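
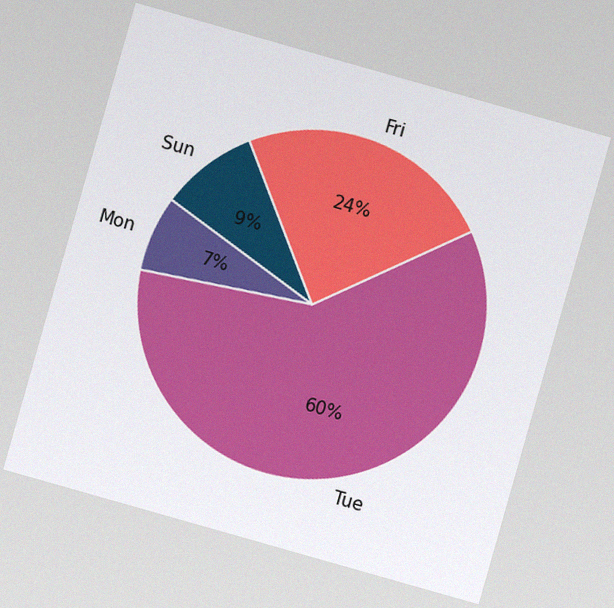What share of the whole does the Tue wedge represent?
The chart is tilted about 16° clockwise, with some photo noise. The Tue slice takes up 60% of the pie.

60%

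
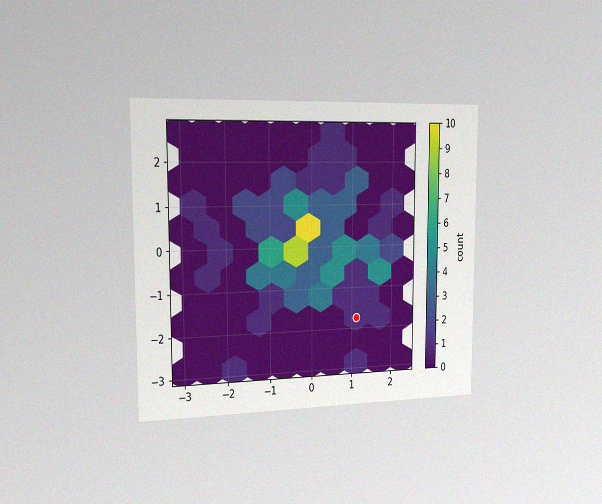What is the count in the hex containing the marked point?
1

The chart is viewed slightly from the left, with some photo noise. The marked hex reads 1 on the colorbar.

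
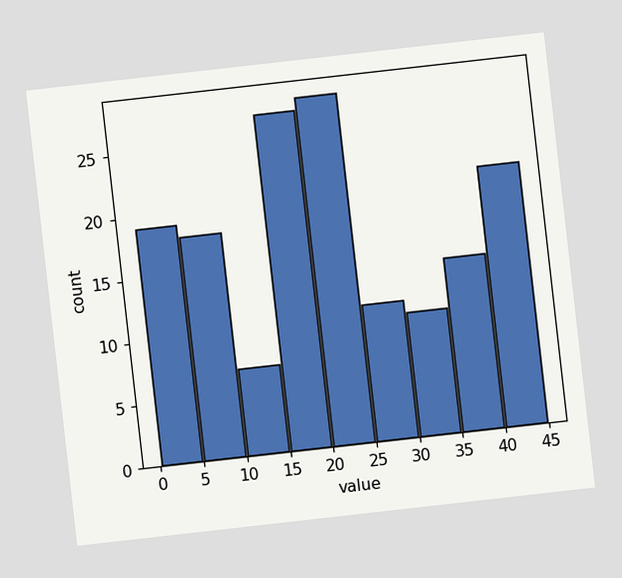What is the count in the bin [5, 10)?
The chart is tilted about 6° counter-clockwise. The [5, 10) bin has height 18.

18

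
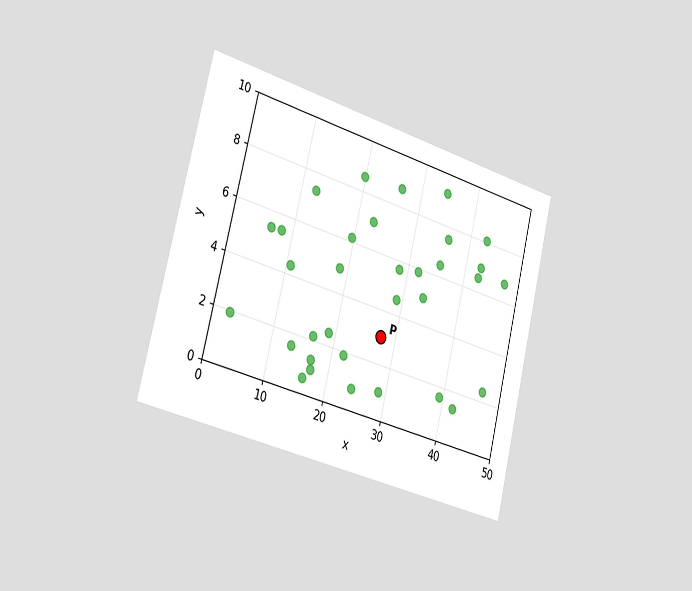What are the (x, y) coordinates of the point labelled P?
(27.5, 3)

The chart is tilted about 14° clockwise and viewed slightly from the left. Following the gridlines from P to each axis, P sits at (27.5, 3).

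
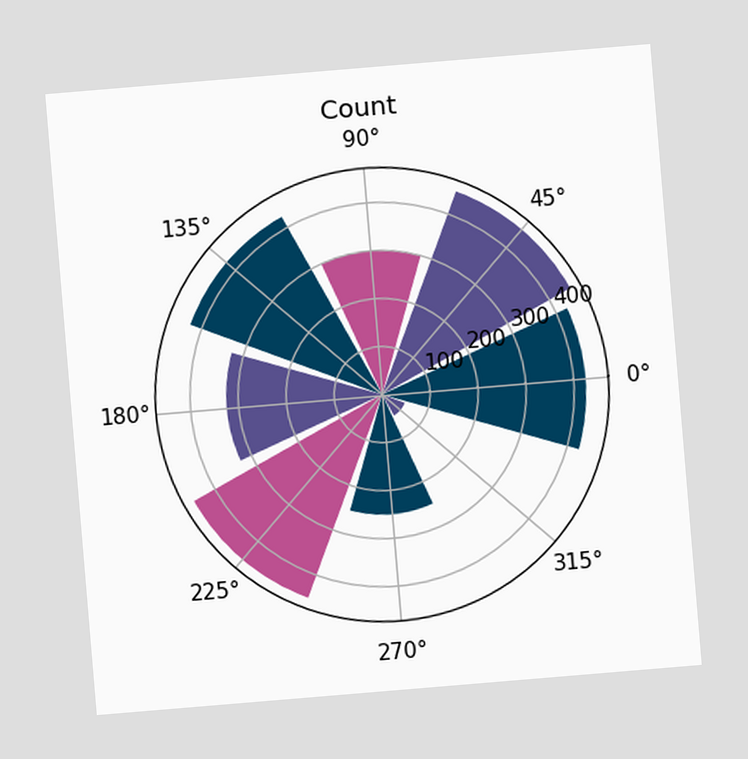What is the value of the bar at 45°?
The chart is tilted about 5° counter-clockwise. The bar at 45° reaches 450 on the radial axis.

450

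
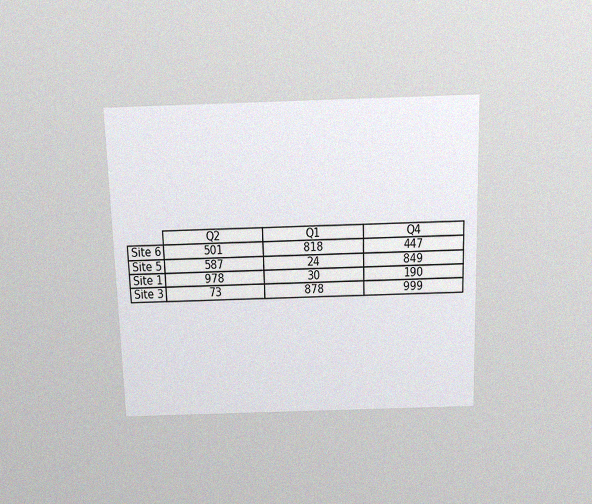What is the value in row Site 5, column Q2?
587

The chart is viewed slightly from above, with some photo noise. The (Site 5, Q2) cell reads 587.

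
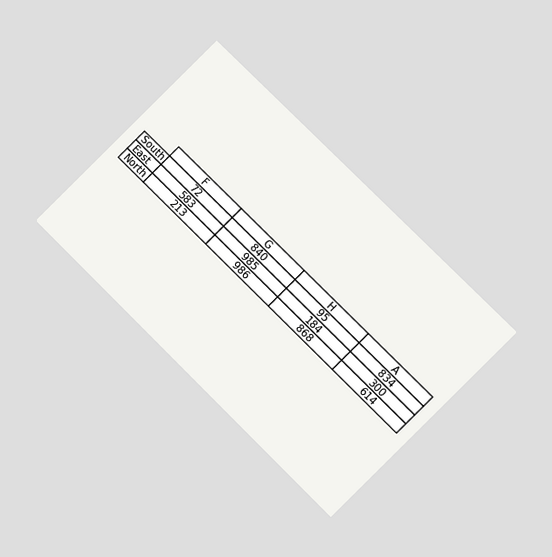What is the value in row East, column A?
300

The chart is tilted about 45° clockwise and viewed at a slight angle. The (East, A) cell reads 300.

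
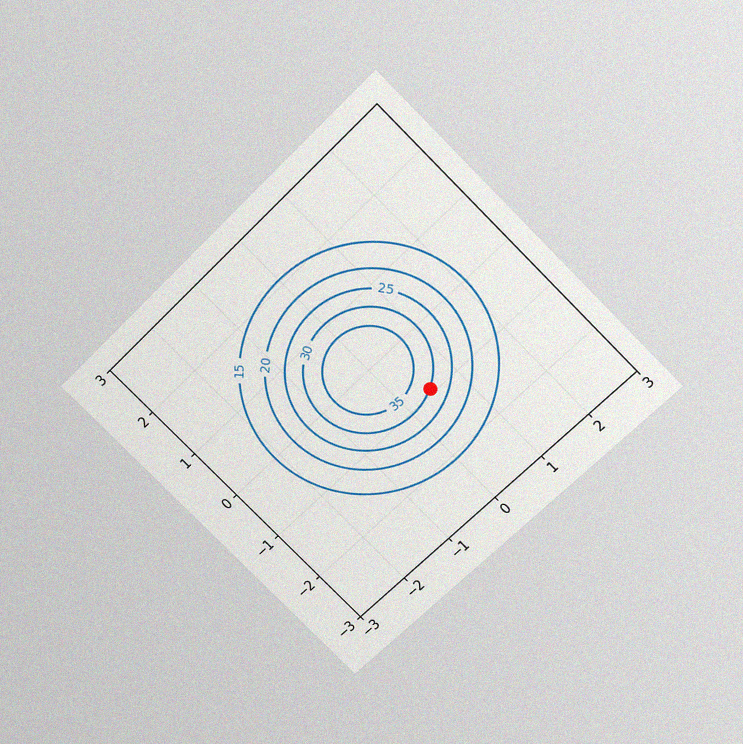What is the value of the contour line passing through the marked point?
30

The chart is tilted about 45° counter-clockwise and viewed slightly from above, with some photo noise. The marked point sits on the contour labelled 30.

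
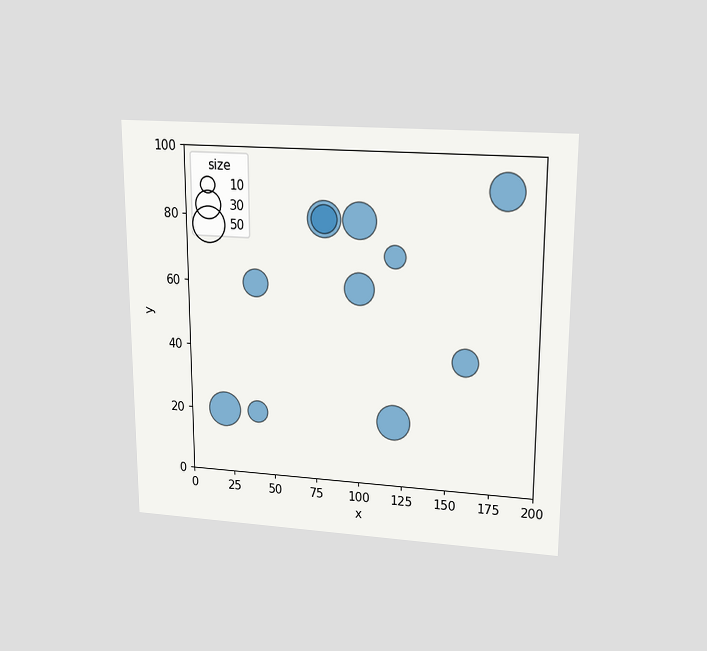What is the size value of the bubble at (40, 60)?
The chart is viewed slightly from above. Matching the bubble at (40, 60) against the size legend gives 30.

30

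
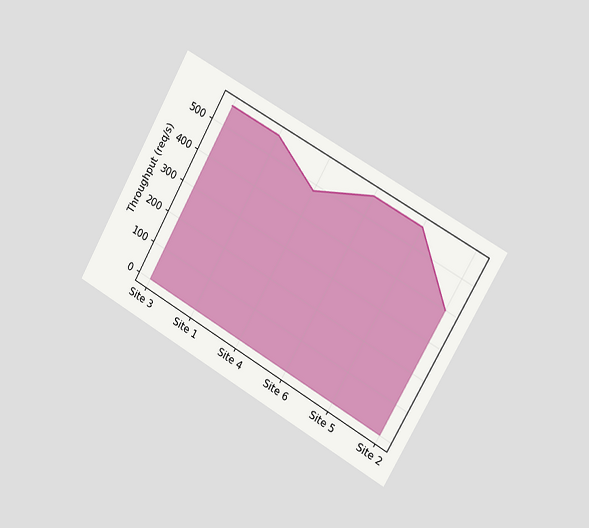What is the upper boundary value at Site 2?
The chart is tilted about 30° clockwise and viewed slightly from the right. At Site 2 the upper boundary is at 400req/s.

400req/s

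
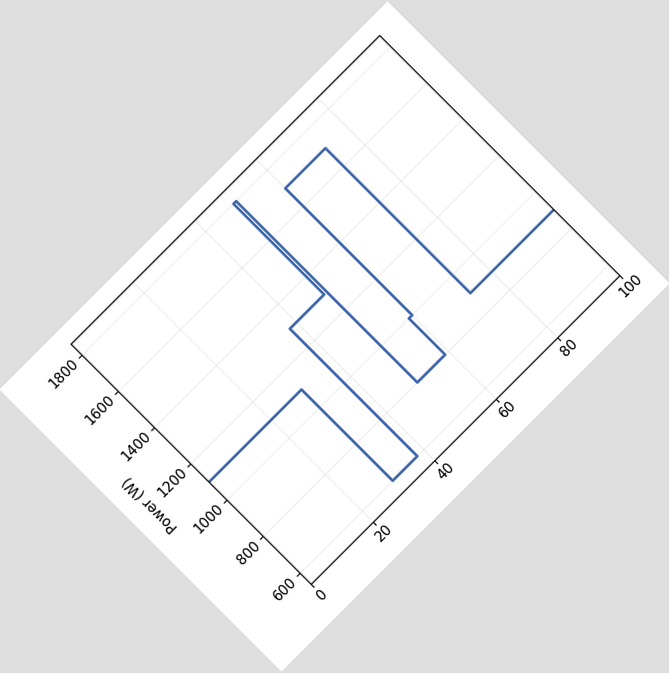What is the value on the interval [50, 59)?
The chart is tilted about 45° counter-clockwise. On [50, 59) the step sits at 800W.

800W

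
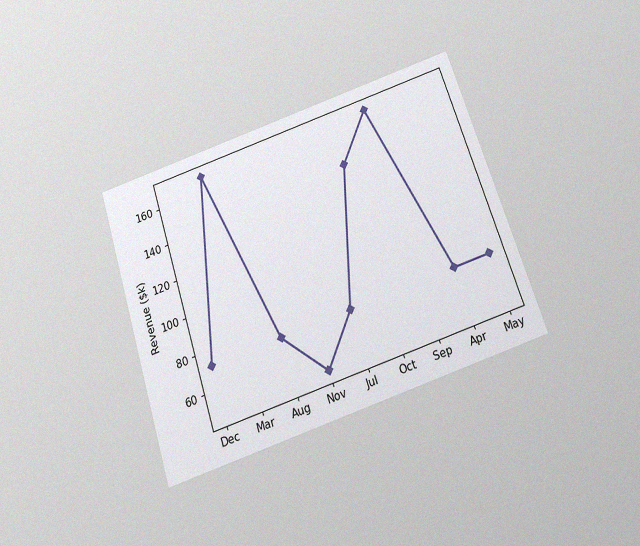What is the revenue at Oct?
$144k

The chart is tilted about 18° counter-clockwise and viewed slightly from below, with some photo noise. At Oct, the line is at $144k.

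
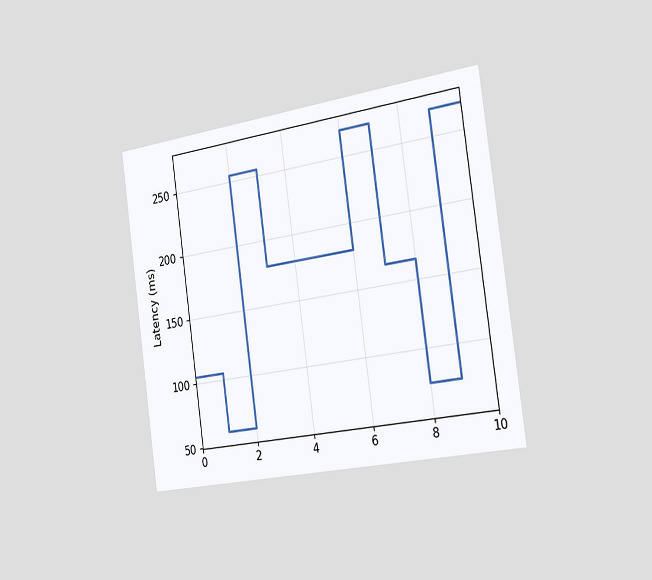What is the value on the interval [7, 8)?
The chart is tilted about 8° counter-clockwise and viewed slightly from the right. On [7, 8) the step sits at 165ms.

165ms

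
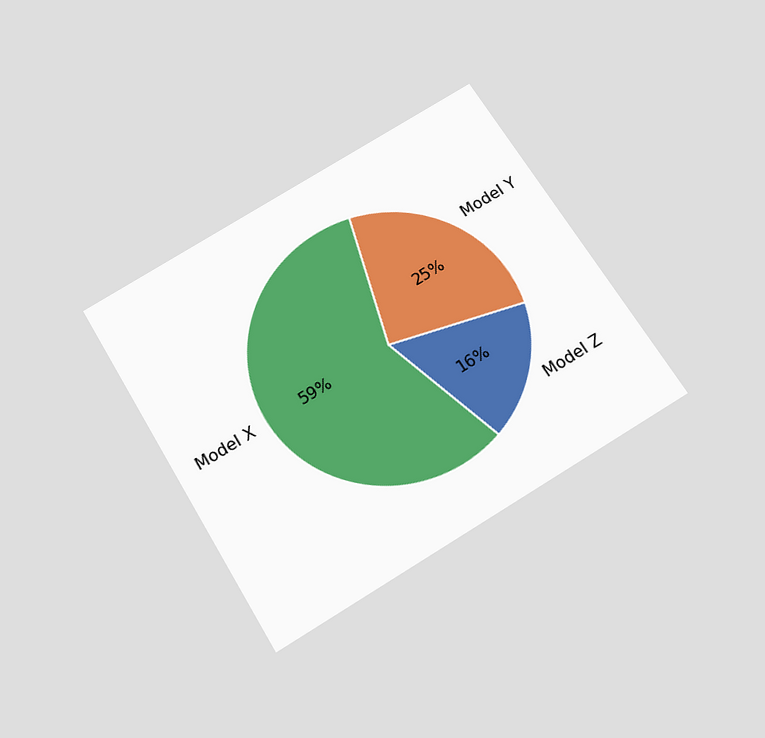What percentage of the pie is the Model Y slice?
25%

The chart is tilted about 31° counter-clockwise and viewed slightly from below. The Model Y slice takes up 25% of the pie.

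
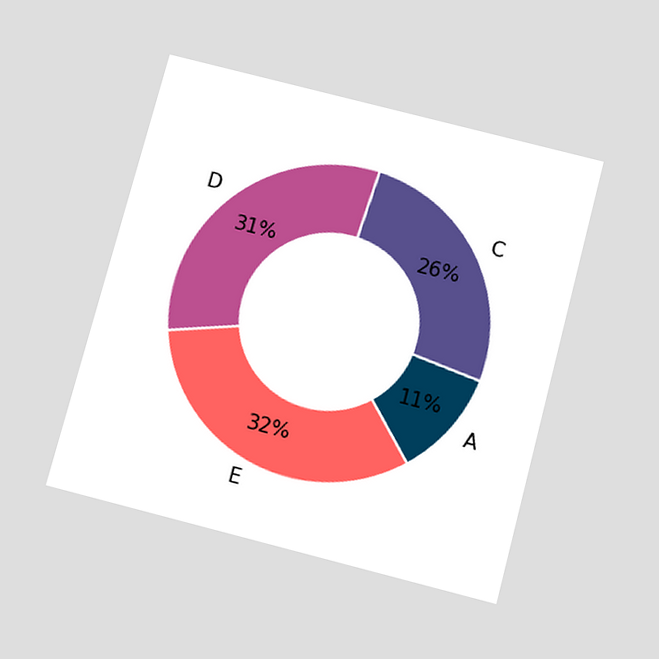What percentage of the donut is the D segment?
The chart is tilted about 15° clockwise and viewed slightly from below. The D segment takes up 31% of the ring.

31%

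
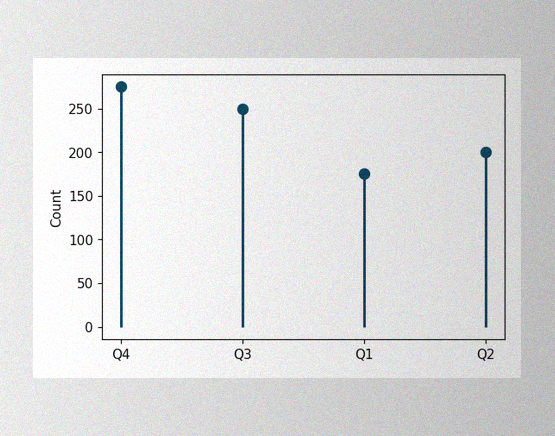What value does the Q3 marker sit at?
The image has some photo noise and uneven lighting. The Q3 marker sits at 250.

250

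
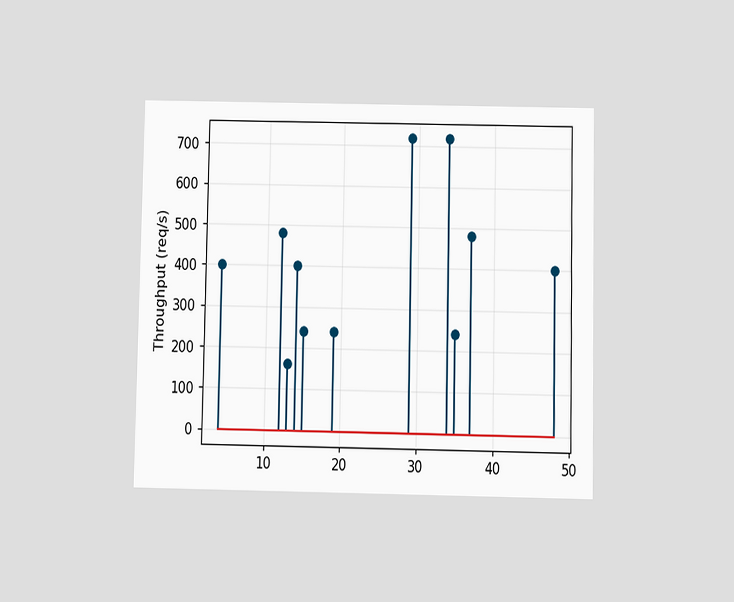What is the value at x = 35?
The chart is viewed slightly from below. The stem at x=35 reaches 240req/s.

240req/s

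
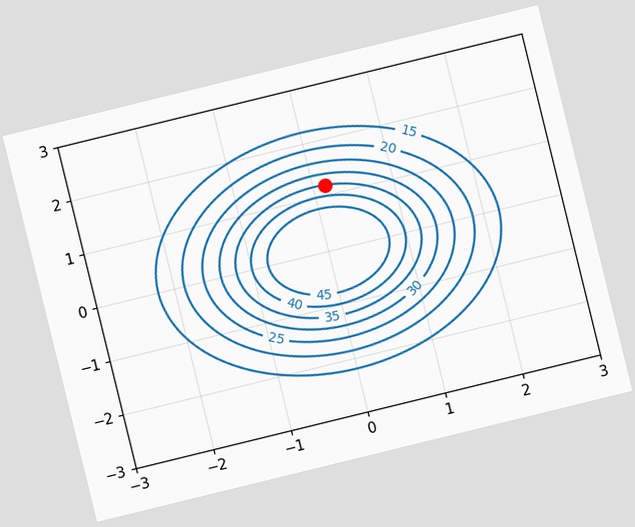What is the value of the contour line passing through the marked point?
The chart is tilted about 14° counter-clockwise. The marked point sits on the contour labelled 35.

35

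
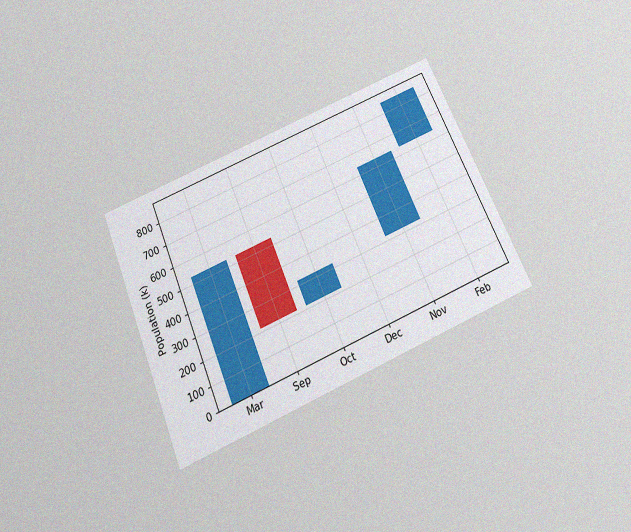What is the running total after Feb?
The chart is tilted about 23° counter-clockwise and viewed slightly from below, with some photo noise. After Feb the running total reaches 848k.

848k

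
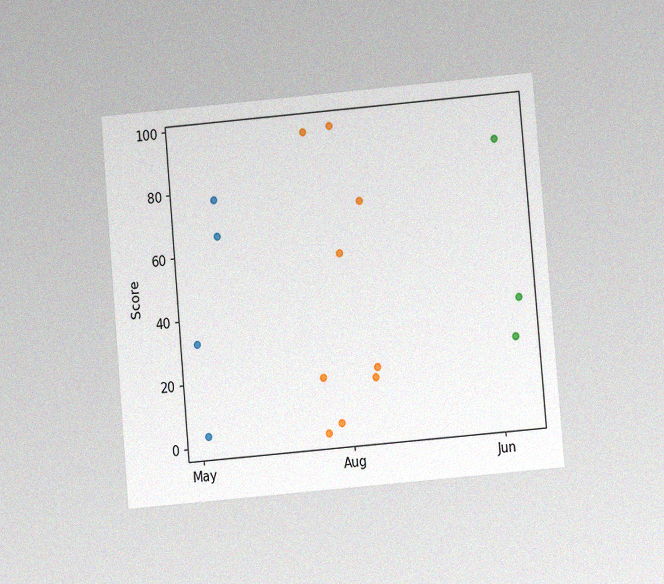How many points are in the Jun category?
3

The chart is tilted about 5° counter-clockwise and viewed at a slight angle, with some photo noise. Counting the markers in the Jun column gives 3.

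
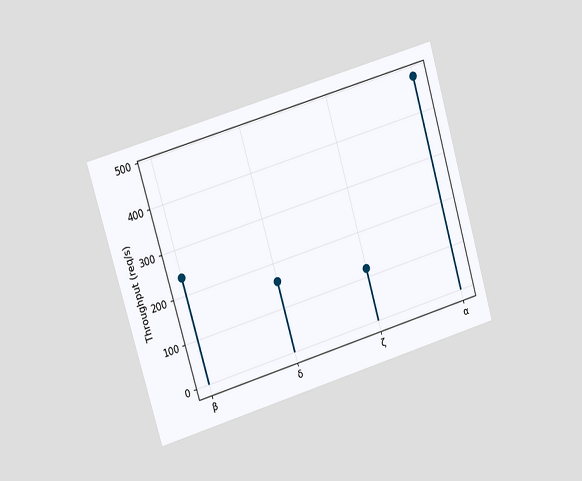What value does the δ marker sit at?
160req/s

The chart is tilted about 16° counter-clockwise and viewed at a slight angle. The δ marker sits at 160req/s.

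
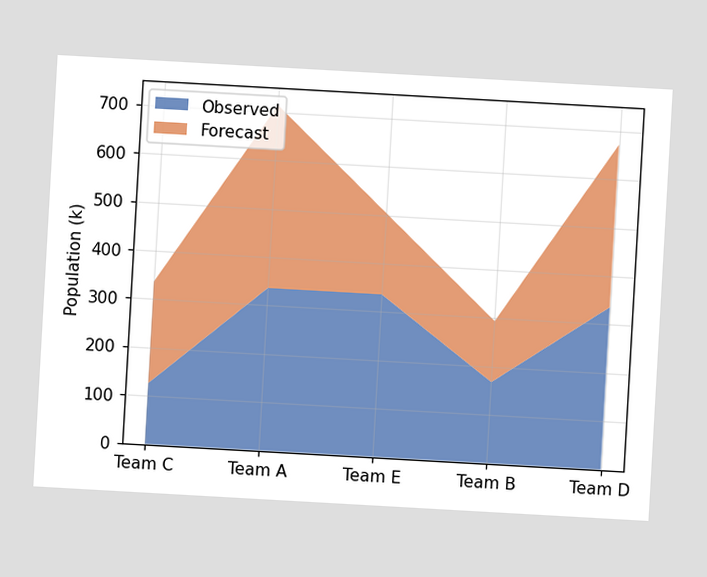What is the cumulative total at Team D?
The chart is tilted about 3° clockwise. The stacked total at Team D reaches 672k.

672k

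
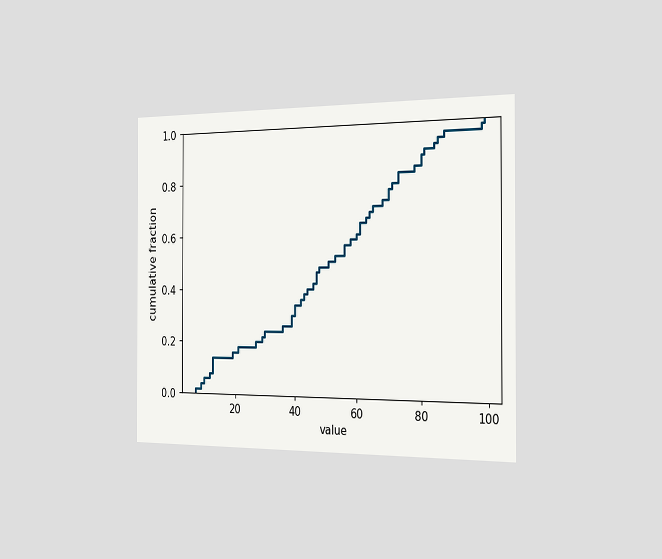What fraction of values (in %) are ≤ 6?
The chart is viewed slightly from the right. At x=6 the ECDF step is at 2%.

2%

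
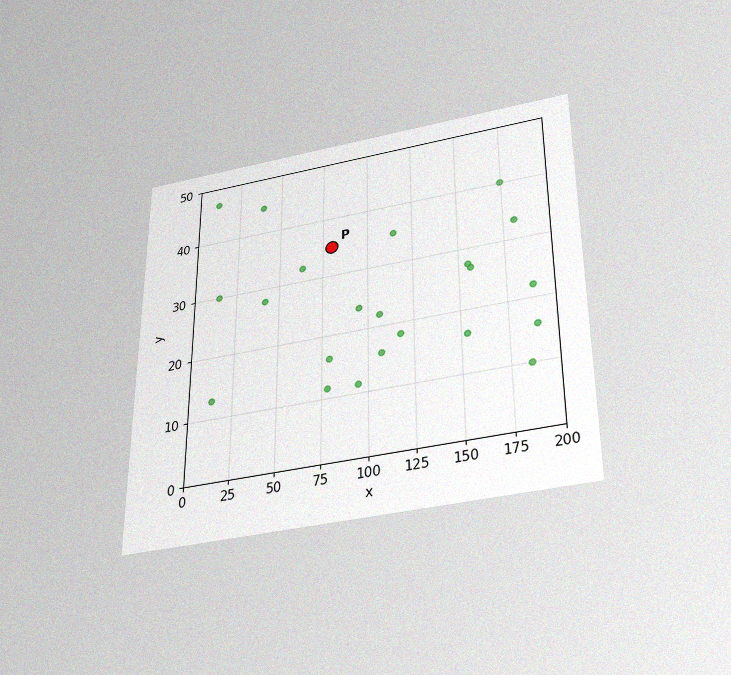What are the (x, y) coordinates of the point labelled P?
The chart is viewed slightly from below, with some photo noise. Following the gridlines from P to each axis, P sits at (80, 35).

(80, 35)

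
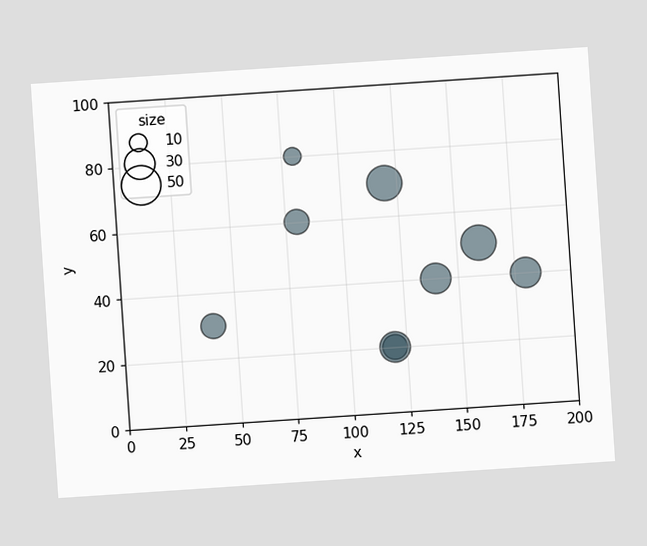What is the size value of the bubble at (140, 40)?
30

The chart is tilted about 4° counter-clockwise. Matching the bubble at (140, 40) against the size legend gives 30.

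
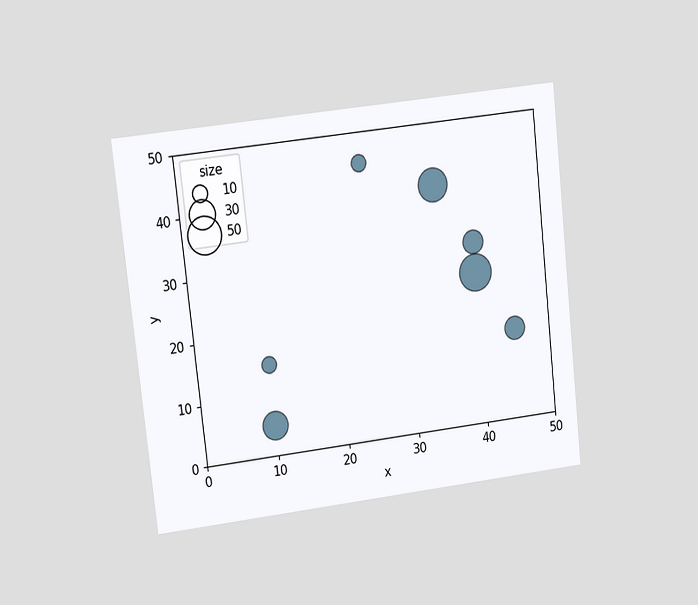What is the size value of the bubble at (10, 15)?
The chart is tilted about 6° counter-clockwise and viewed at a slight angle. Matching the bubble at (10, 15) against the size legend gives 10.

10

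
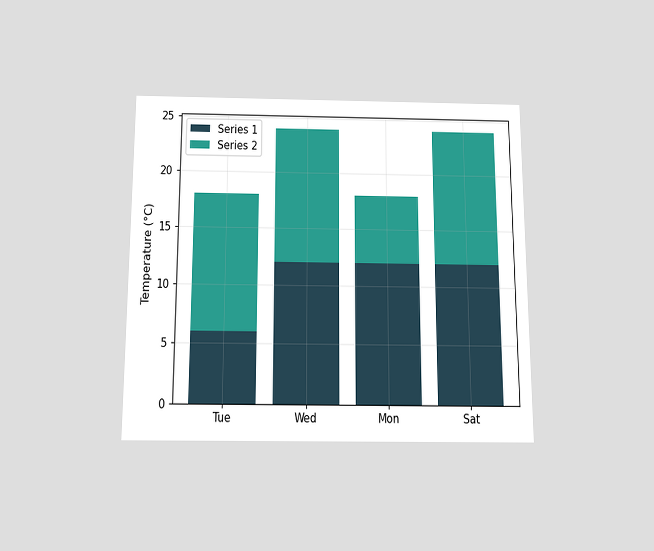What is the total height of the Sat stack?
The chart is viewed slightly from below. The Sat stack's top reaches 24°C on the y-axis.

24°C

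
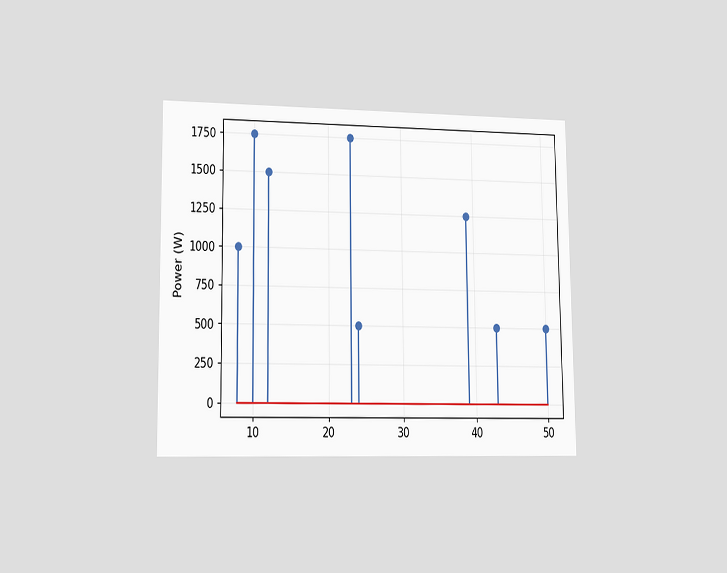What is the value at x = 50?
500W

The chart is viewed at a slight angle. The stem at x=50 reaches 500W.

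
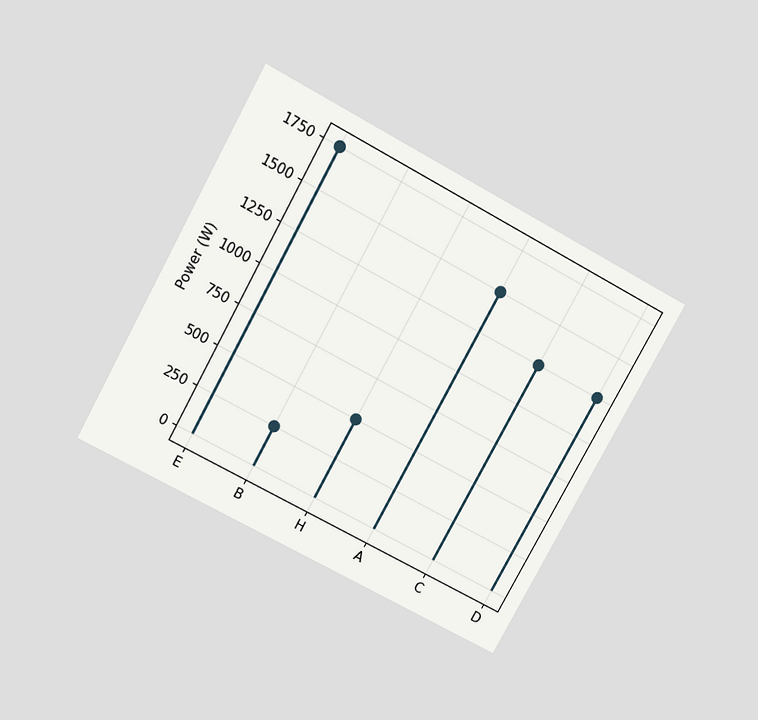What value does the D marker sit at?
1250W

The chart is tilted about 29° clockwise and viewed slightly from above. The D marker sits at 1250W.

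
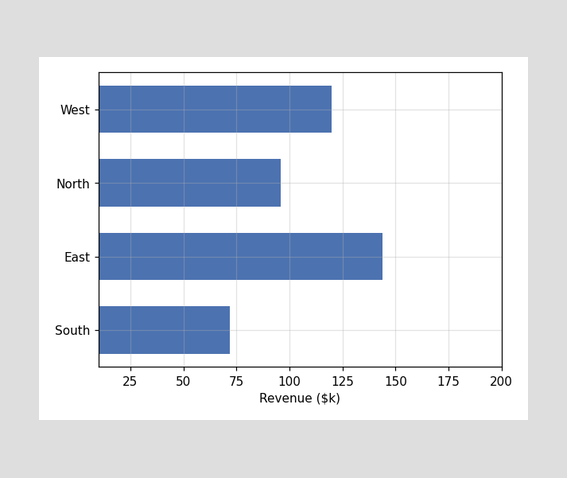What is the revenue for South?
$72k

Reading along the chart's x-axis, the South bar reaches $72k.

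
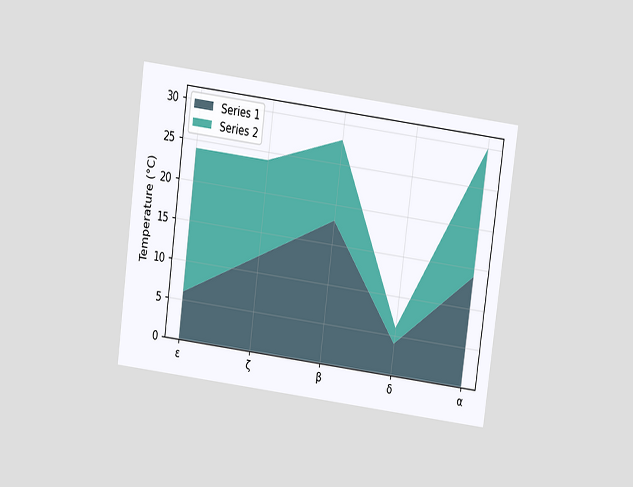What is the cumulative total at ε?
24°C

The chart is tilted about 7° clockwise and viewed slightly from above. The stacked total at ε reaches 24°C.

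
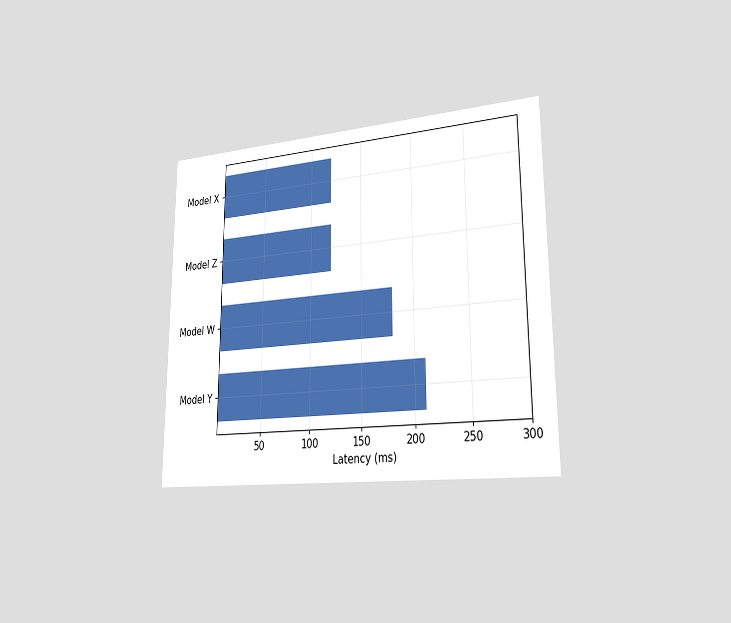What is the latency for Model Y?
210ms

The chart is viewed slightly from the right. Reading along the chart's x-axis, the Model Y bar reaches 210ms.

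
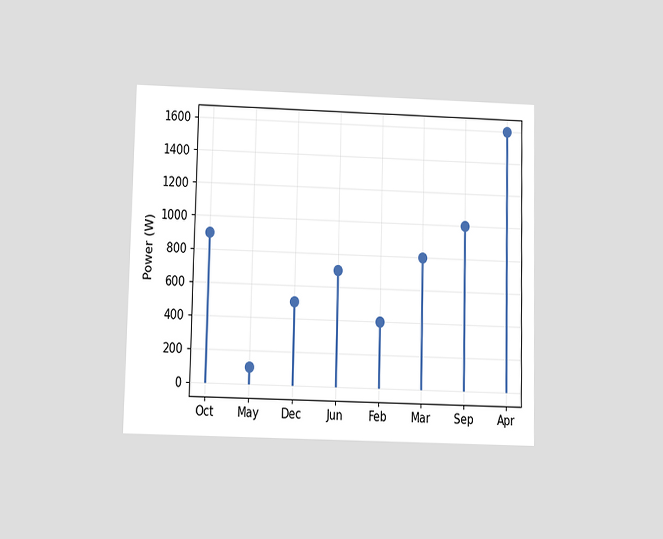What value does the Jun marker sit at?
The chart is viewed slightly from below. The Jun marker sits at 700W.

700W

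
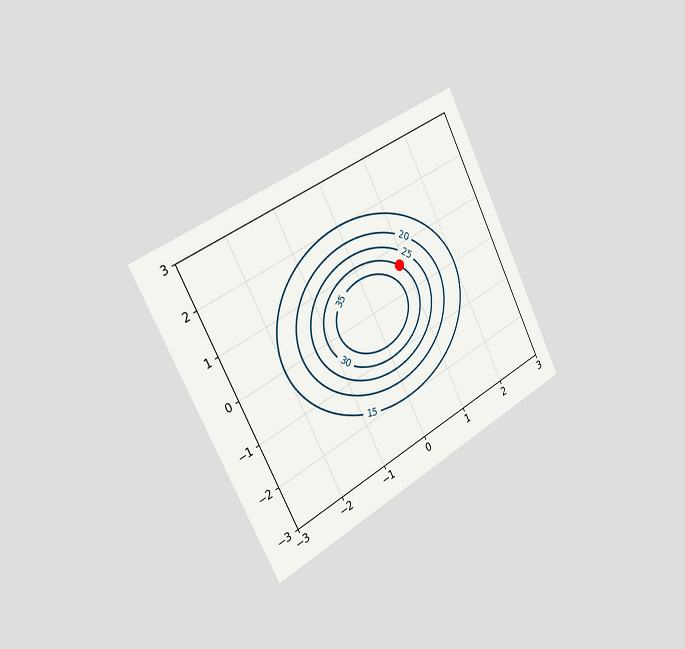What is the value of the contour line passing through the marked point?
30

The chart is tilted about 27° counter-clockwise and viewed slightly from the left. The marked point sits on the contour labelled 30.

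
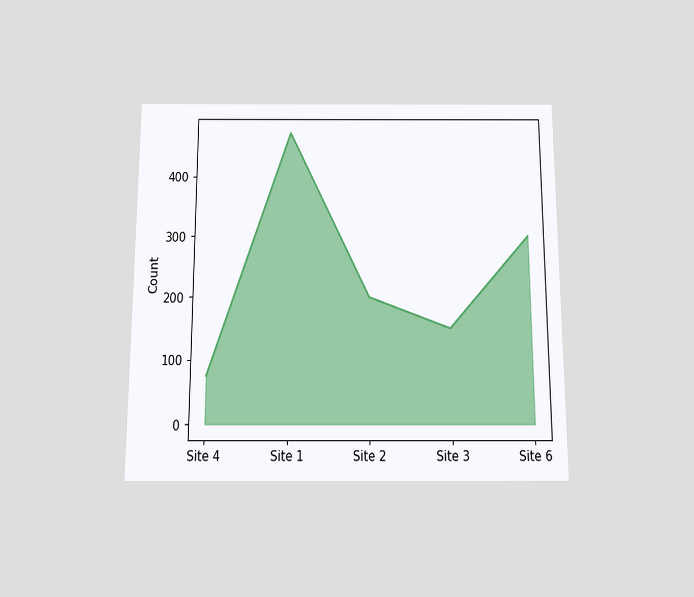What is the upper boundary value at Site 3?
150

The chart is viewed slightly from below. At Site 3 the upper boundary is at 150.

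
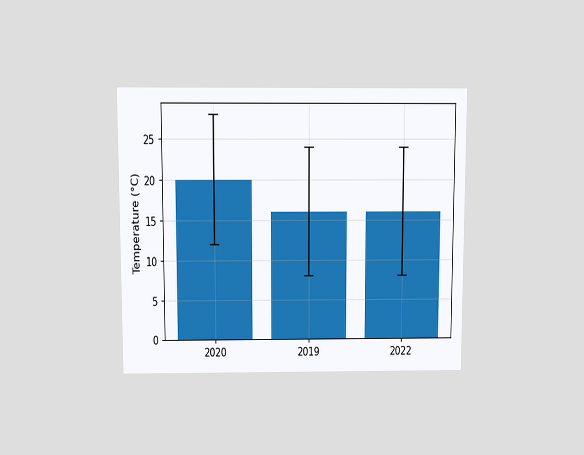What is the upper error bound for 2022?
24°C

The chart is viewed slightly from above. The 2022 bar's upper whisker reaches 24°C.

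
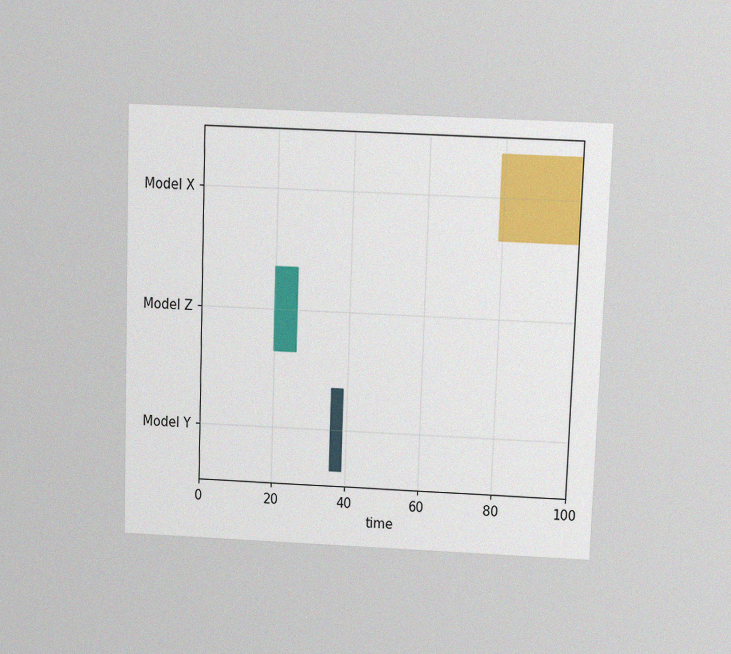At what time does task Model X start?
The chart is tilted about 2° clockwise and viewed slightly from above, with some photo noise. The Model X bar begins at t=79.

79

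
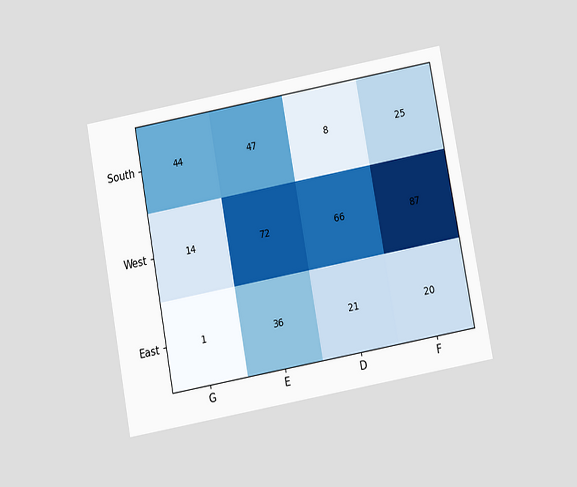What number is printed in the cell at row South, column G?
The chart is tilted about 10° counter-clockwise and viewed slightly from below. The (South, G) cell reads 44.

44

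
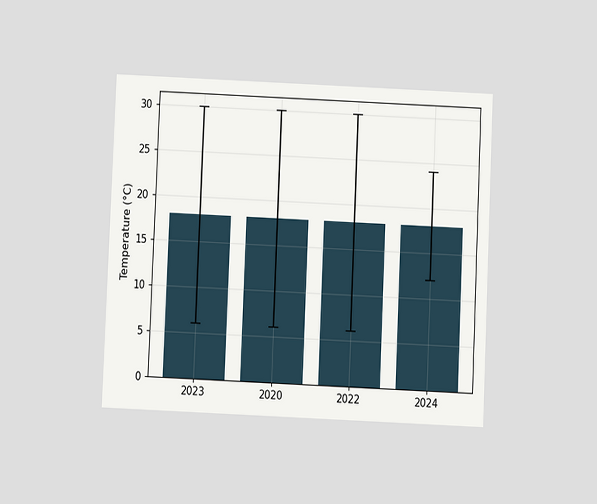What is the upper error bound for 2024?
24°C

The chart is tilted about 3° clockwise and viewed slightly from below. The 2024 bar's upper whisker reaches 24°C.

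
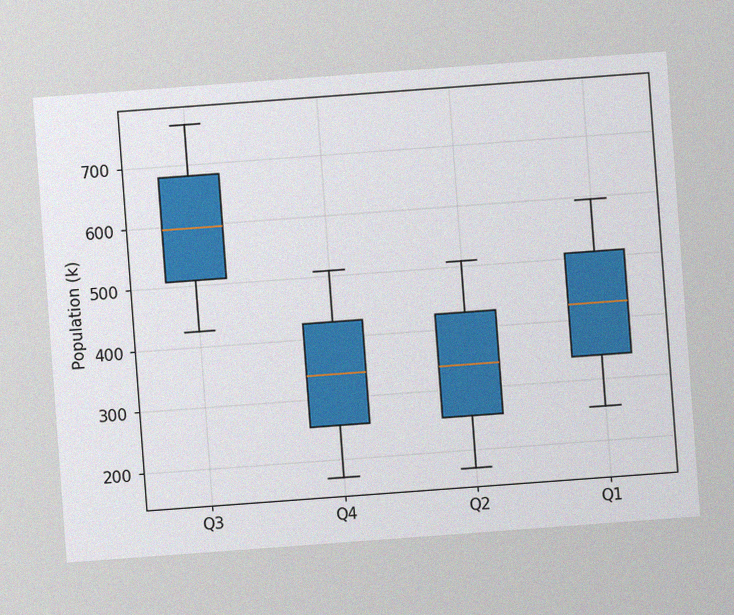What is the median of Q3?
The chart is tilted about 4° counter-clockwise, with some photo noise. The median line in the Q3 box sits at 595k.

595k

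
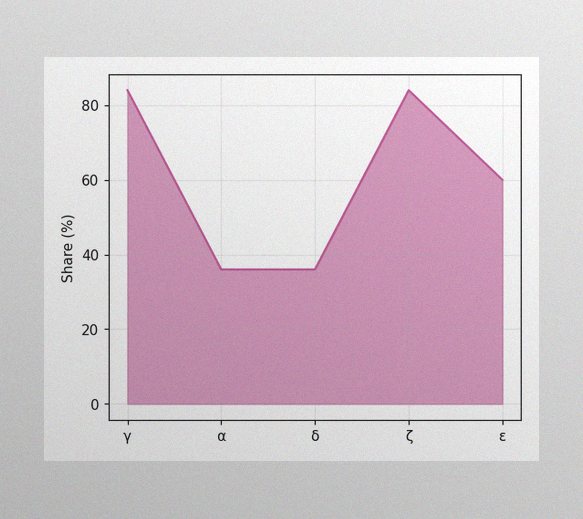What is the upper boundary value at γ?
The image has some photo noise and uneven lighting. At γ the upper boundary is at 84%.

84%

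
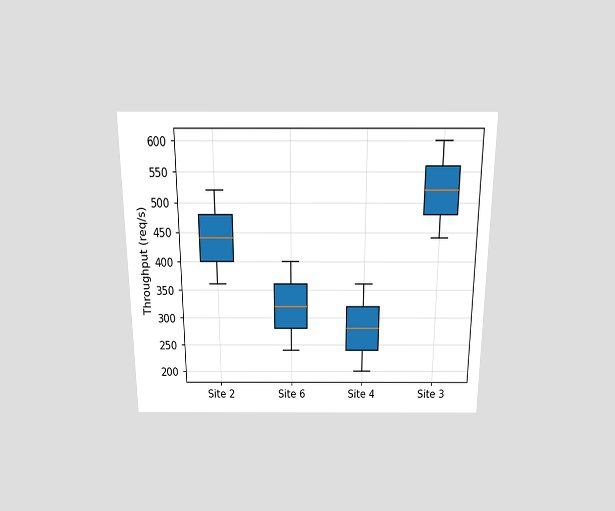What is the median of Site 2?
The chart is viewed slightly from above. The median line in the Site 2 box sits at 440req/s.

440req/s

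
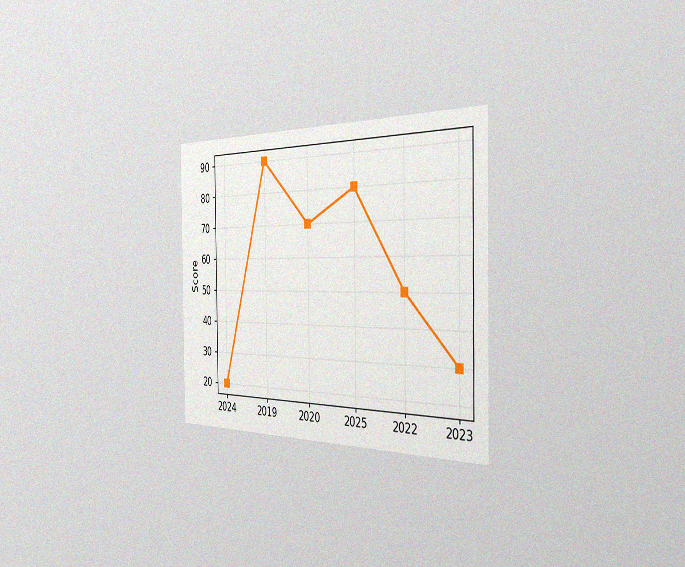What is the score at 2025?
The chart is viewed slightly from the right, with some photo noise. At 2025, the line is at 80.

80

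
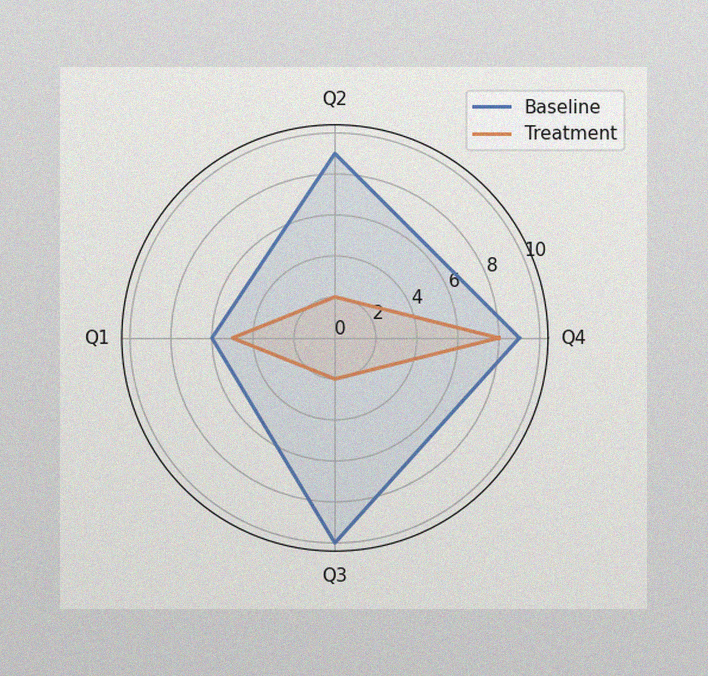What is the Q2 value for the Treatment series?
2

The image has some photo noise and uneven lighting. On the Q2 axis, Treatment reaches 2.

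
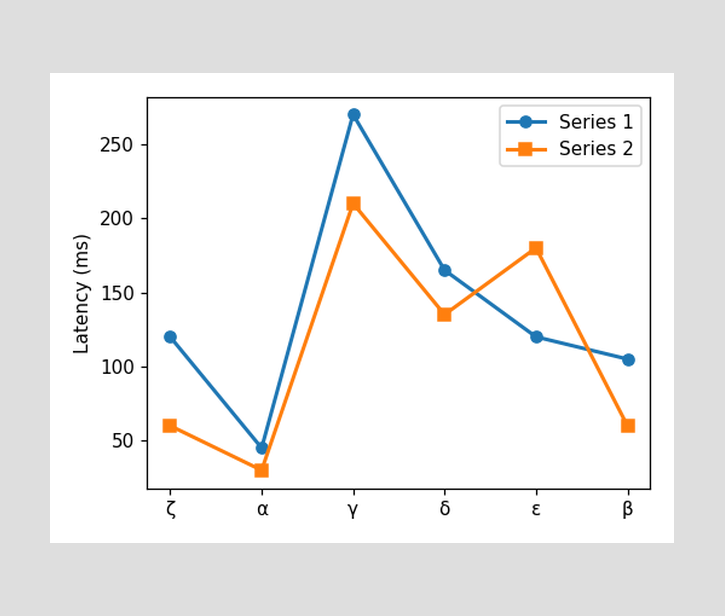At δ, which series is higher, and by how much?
At δ, Series 1 sits above the other line by 30ms.

Series 1, by 30ms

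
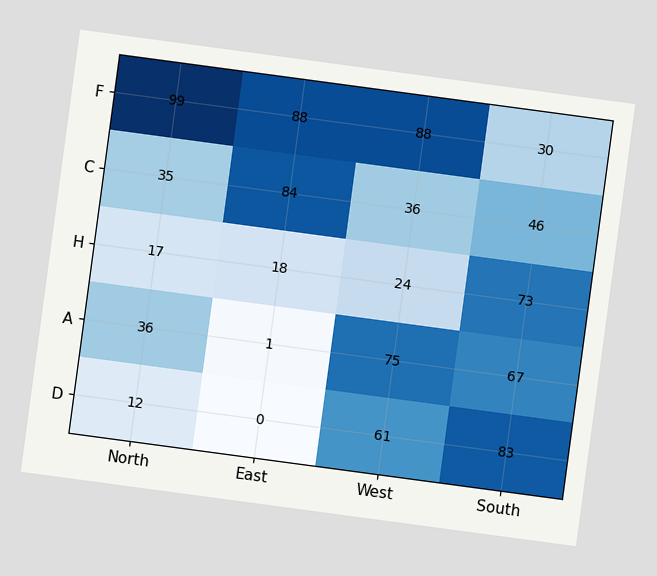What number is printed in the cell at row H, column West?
The chart is tilted about 8° clockwise. The (H, West) cell reads 24.

24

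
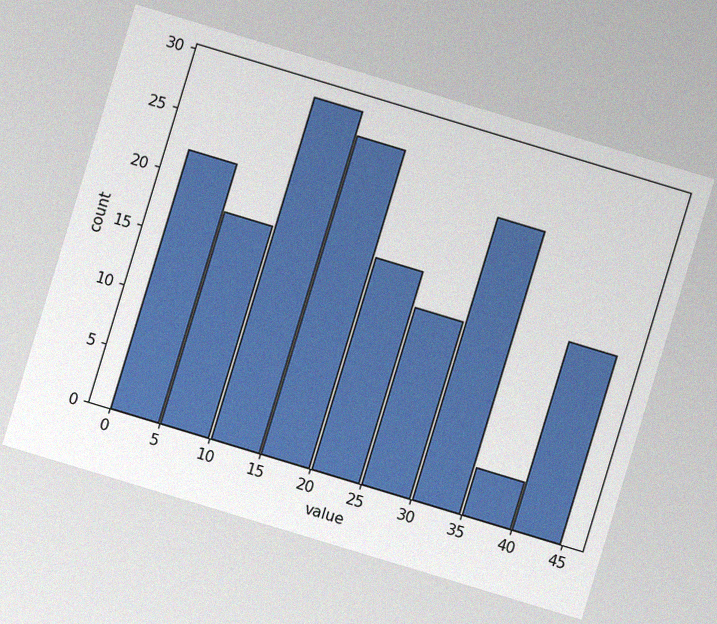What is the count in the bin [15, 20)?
The chart is tilted about 17° clockwise, with some photo noise. The [15, 20) bin has height 27.

27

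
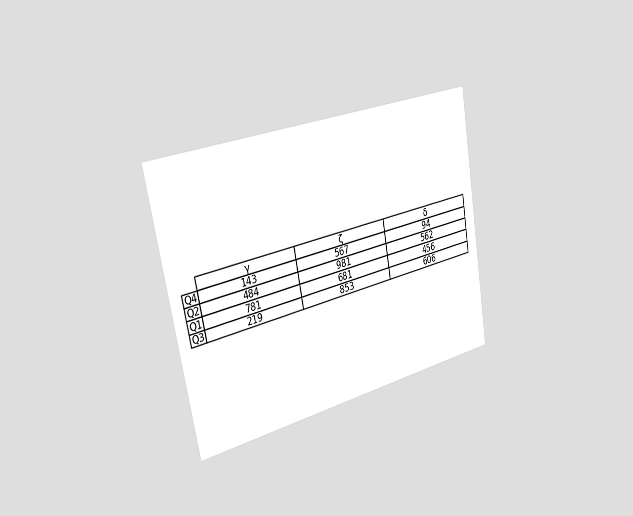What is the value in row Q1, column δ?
456

The chart is tilted about 10° counter-clockwise and viewed slightly from the left. The (Q1, δ) cell reads 456.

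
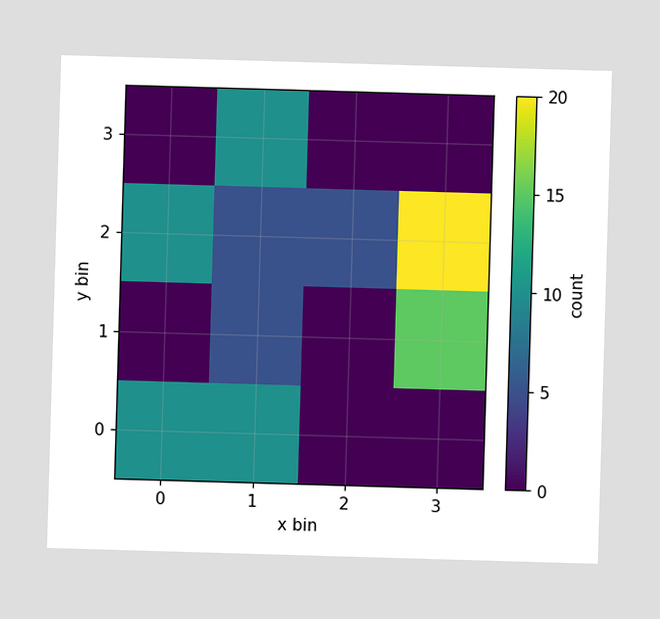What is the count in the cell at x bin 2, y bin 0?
Matching the cell (2, 0) against the colorbar gives 0.

0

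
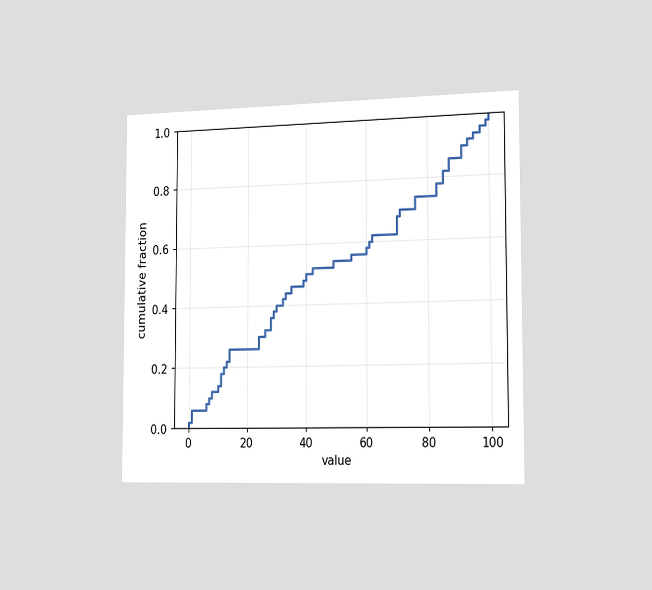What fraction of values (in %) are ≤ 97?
The chart is viewed slightly from the right. At x=97 the ECDF step is at 96%.

96%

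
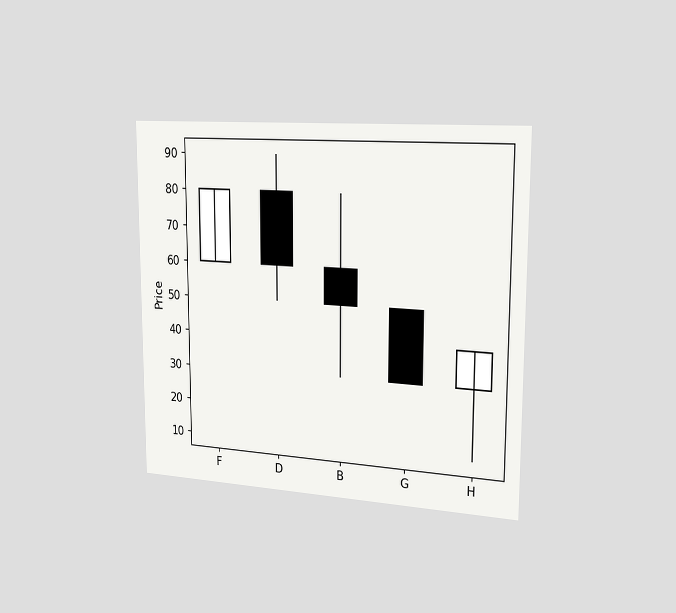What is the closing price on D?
The chart is viewed slightly from the right. The D candle closes at 60.

60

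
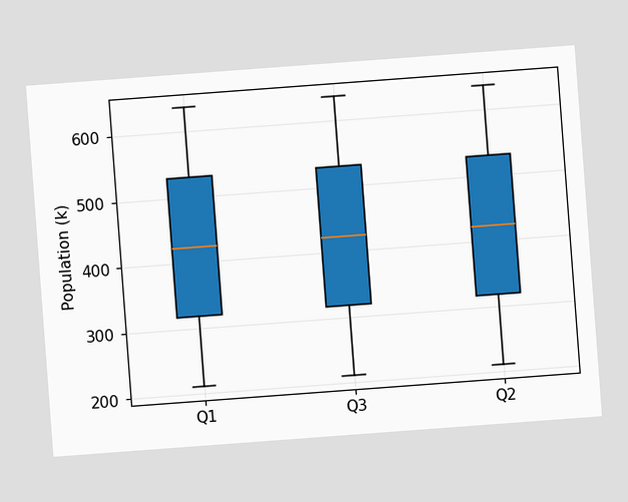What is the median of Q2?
The chart is tilted about 4° counter-clockwise. The median line in the Q2 box sits at 424k.

424k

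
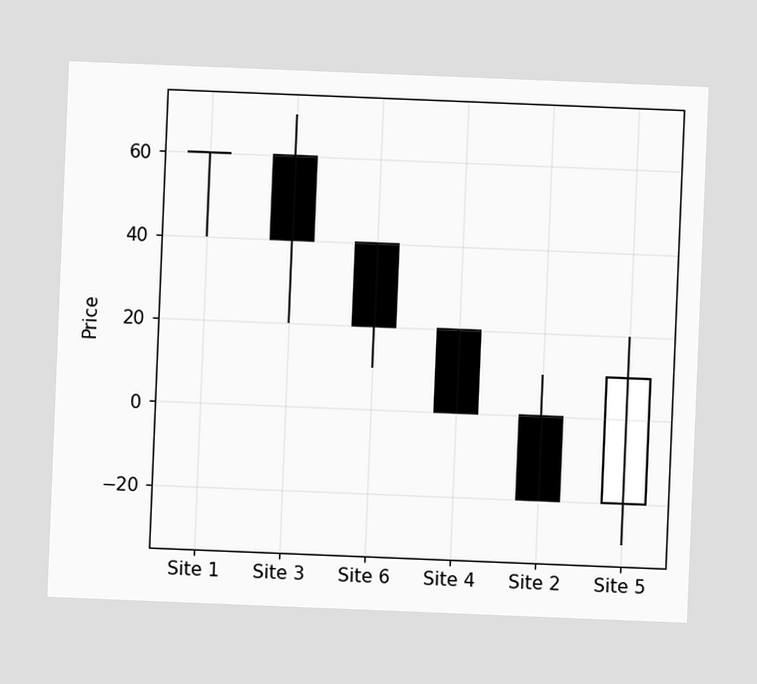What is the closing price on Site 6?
The chart is tilted about 2° clockwise. The Site 6 candle closes at 20.

20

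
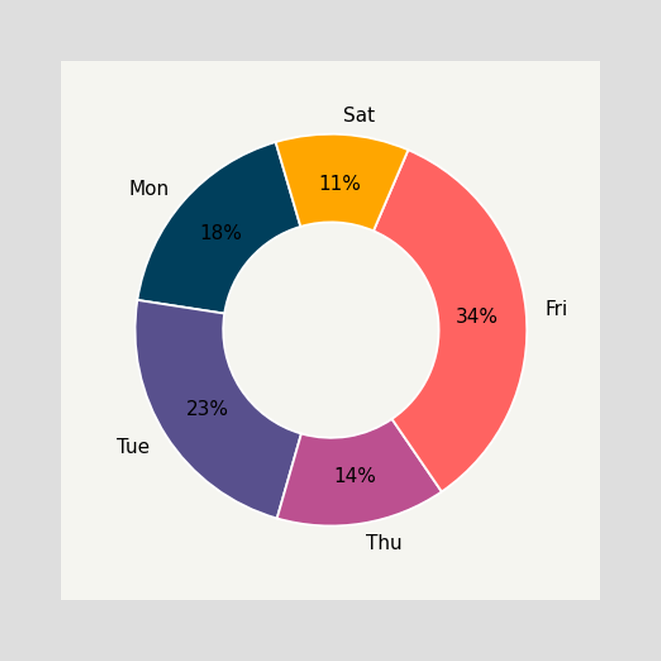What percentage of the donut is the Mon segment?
18%

The Mon segment takes up 18% of the ring.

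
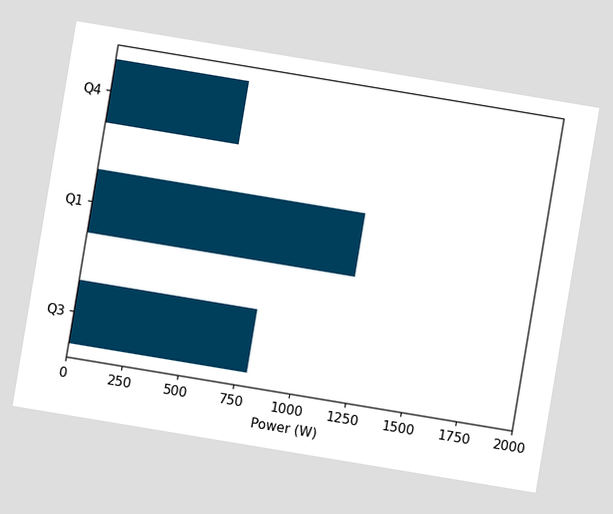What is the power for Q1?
1200W

The chart is tilted about 9° clockwise. Reading along the chart's x-axis, the Q1 bar reaches 1200W.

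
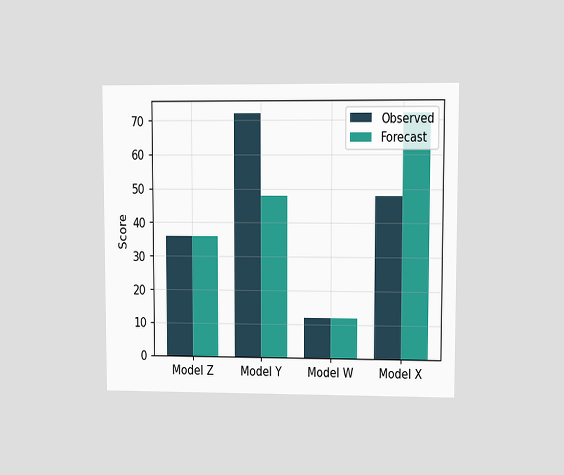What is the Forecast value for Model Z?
The chart is viewed at a slight angle. The Forecast bar at Model Z reaches 36 on the y-axis.

36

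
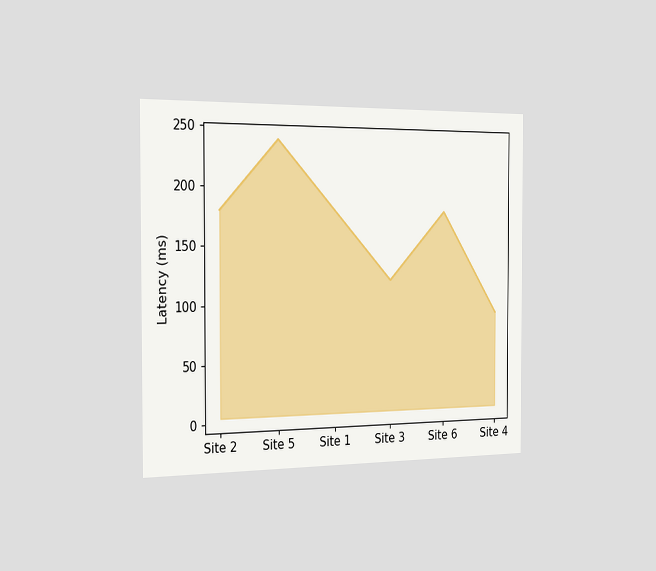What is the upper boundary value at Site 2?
The chart is viewed slightly from the left. At Site 2 the upper boundary is at 180ms.

180ms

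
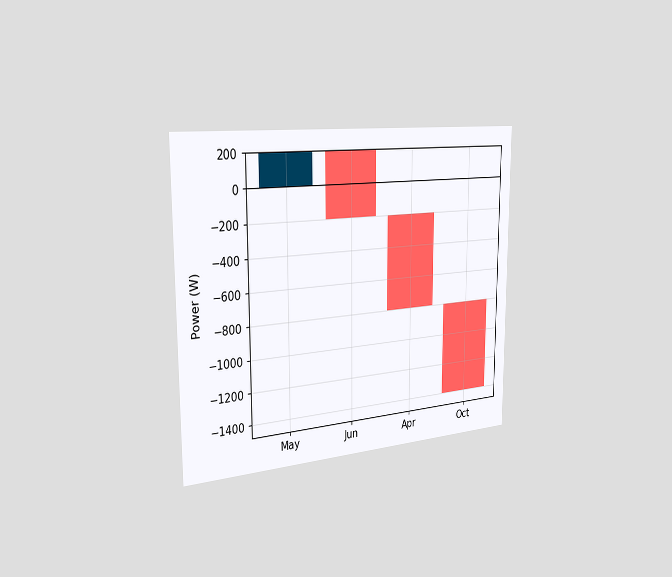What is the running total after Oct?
The chart is viewed slightly from the left. After Oct the running total reaches -1400W.

-1400W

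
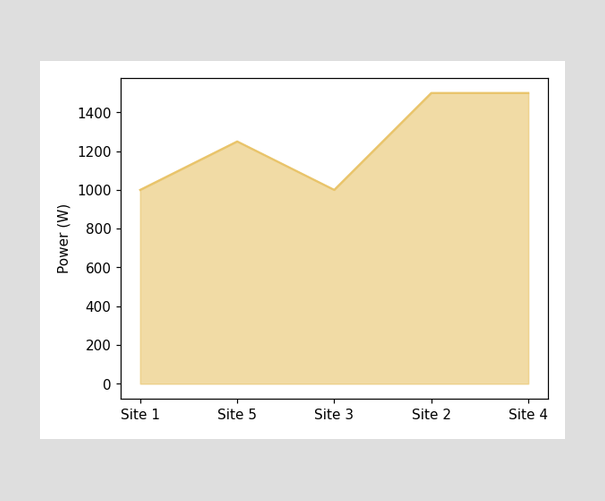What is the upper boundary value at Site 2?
1500W

At Site 2 the upper boundary is at 1500W.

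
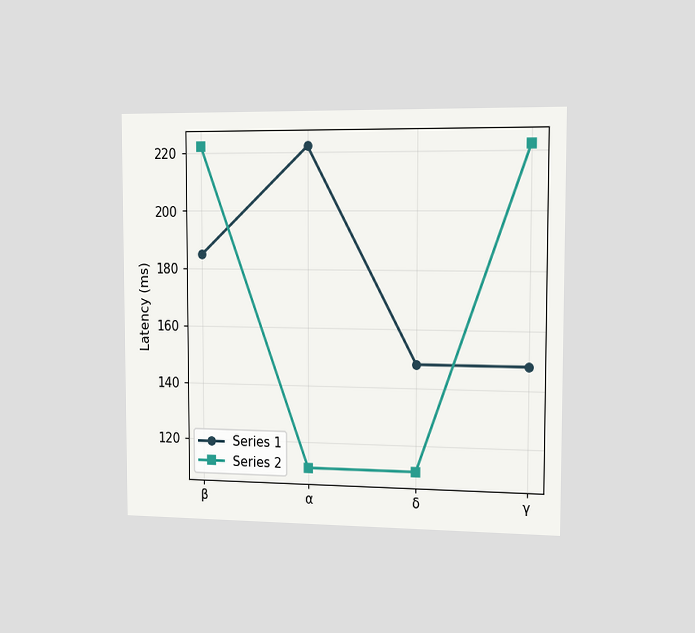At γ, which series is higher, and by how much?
The chart is viewed slightly from the right. At γ, Series 2 sits above the other line by 74ms.

Series 2, by 74ms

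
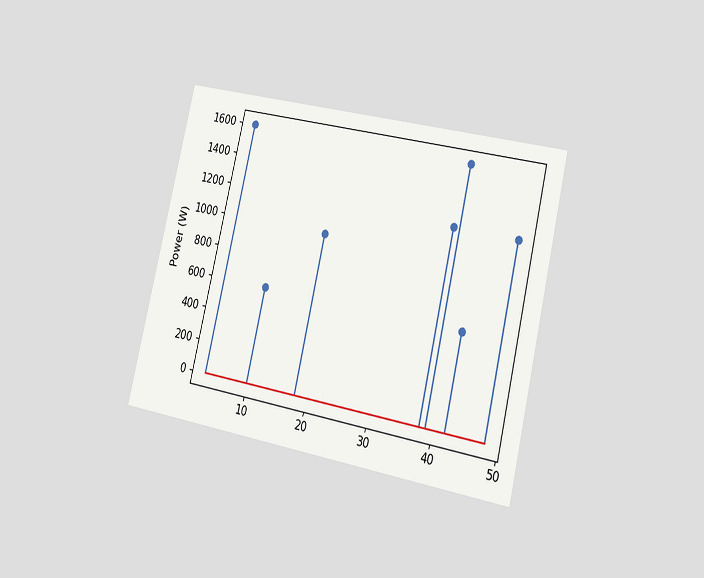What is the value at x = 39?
1600W

The chart is tilted about 13° clockwise and viewed slightly from the right. The stem at x=39 reaches 1600W.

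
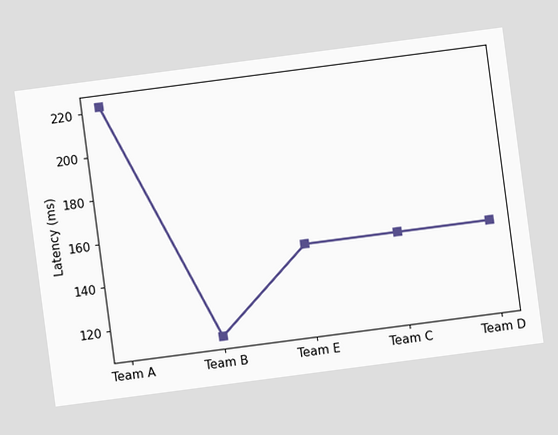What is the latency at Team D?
148ms

The chart is tilted about 7° counter-clockwise. At Team D, the line is at 148ms.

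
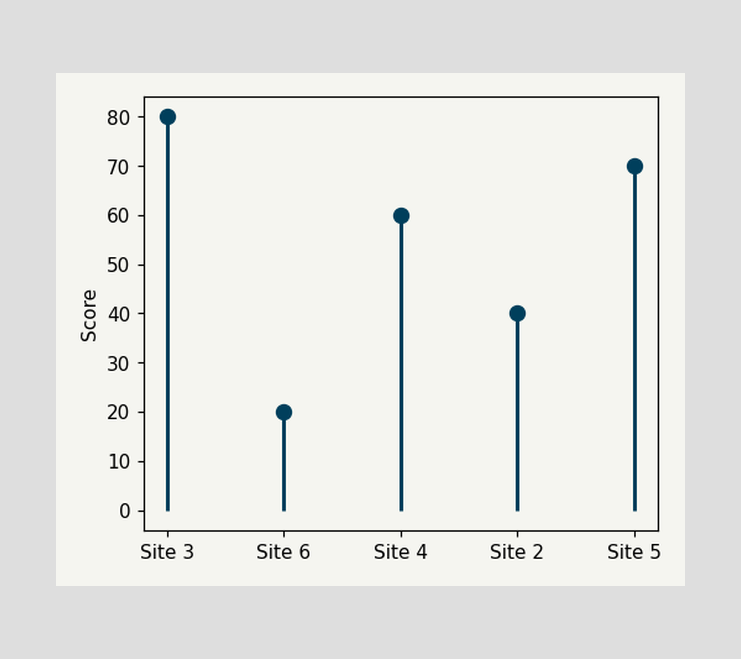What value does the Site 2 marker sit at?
40

The Site 2 marker sits at 40.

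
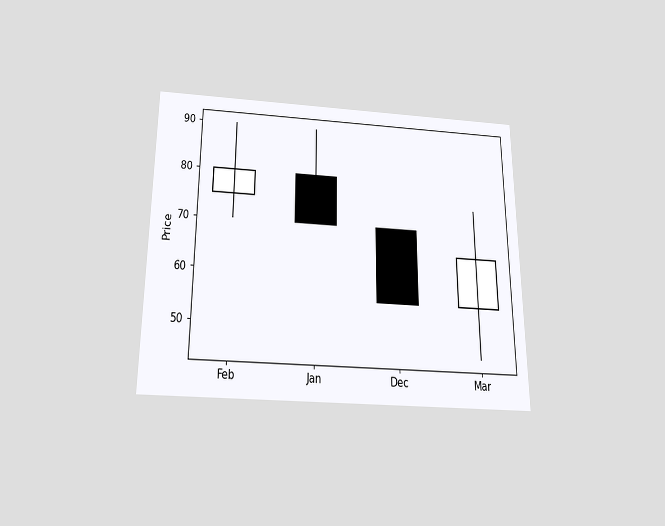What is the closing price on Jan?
The chart is viewed slightly from below. The Jan candle closes at 70.

70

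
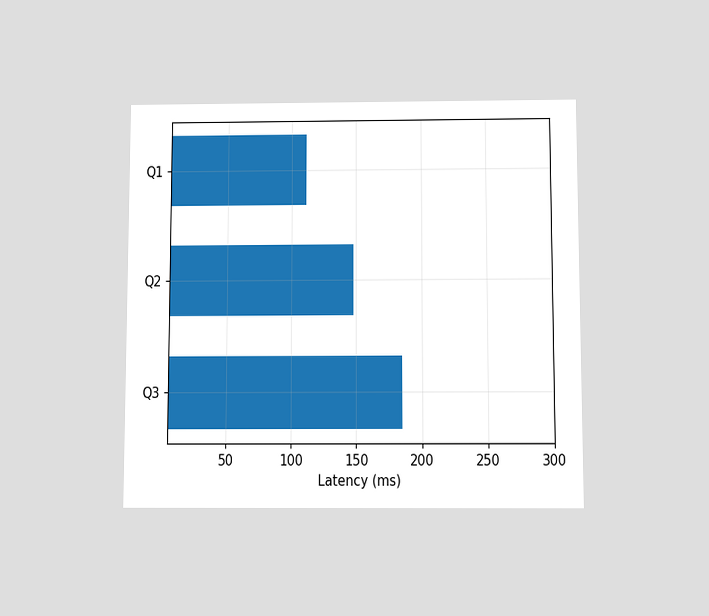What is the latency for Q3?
185ms

The chart is viewed slightly from below. Reading along the chart's x-axis, the Q3 bar reaches 185ms.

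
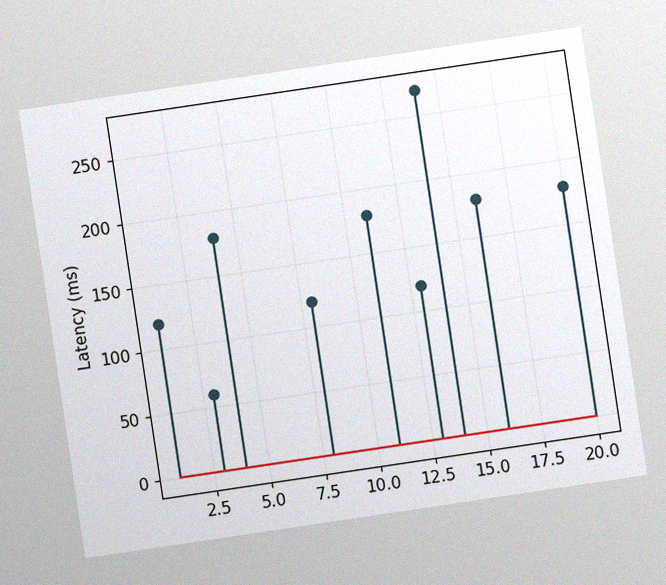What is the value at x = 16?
180ms

The chart is tilted about 8° counter-clockwise, with some photo noise. The stem at x=16 reaches 180ms.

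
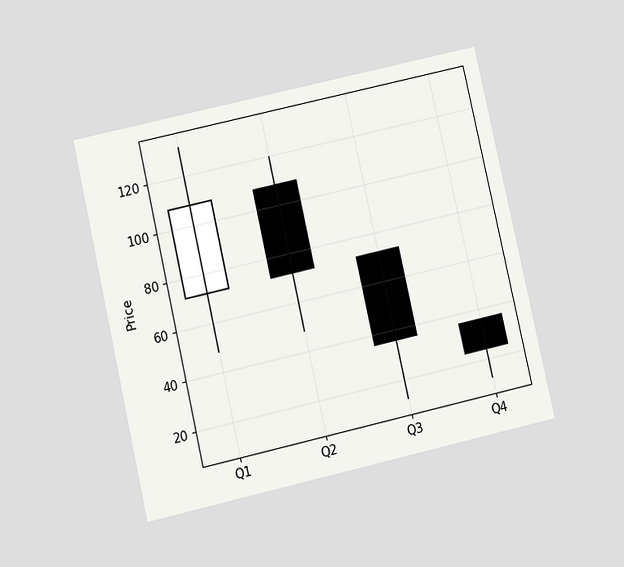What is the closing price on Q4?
24

The chart is tilted about 13° counter-clockwise and viewed at a slight angle. The Q4 candle closes at 24.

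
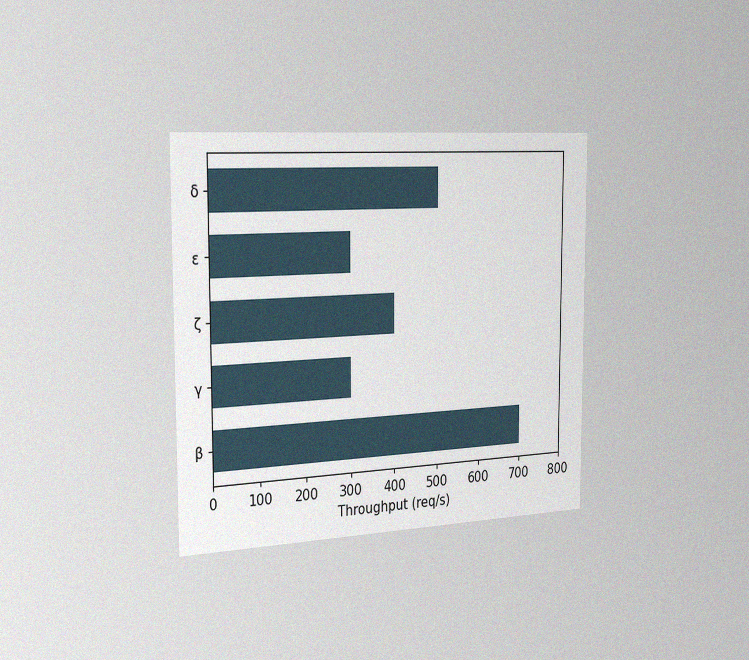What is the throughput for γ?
The chart is viewed slightly from the left, with some photo noise. Reading along the chart's x-axis, the γ bar reaches 300req/s.

300req/s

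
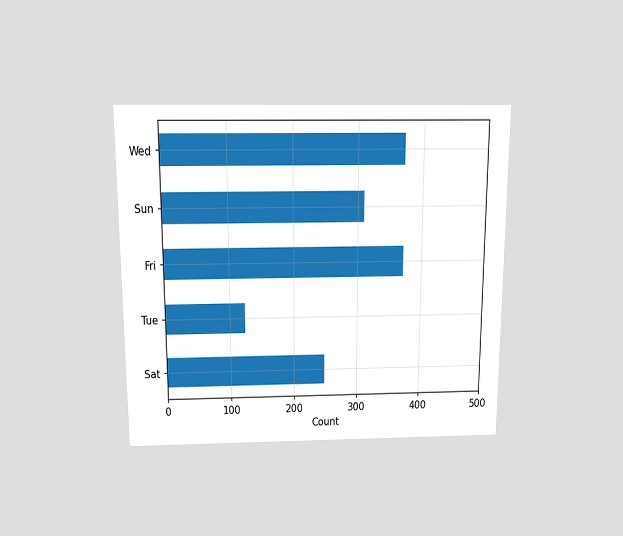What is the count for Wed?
372

The chart is viewed slightly from above. Reading along the chart's x-axis, the Wed bar reaches 372.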